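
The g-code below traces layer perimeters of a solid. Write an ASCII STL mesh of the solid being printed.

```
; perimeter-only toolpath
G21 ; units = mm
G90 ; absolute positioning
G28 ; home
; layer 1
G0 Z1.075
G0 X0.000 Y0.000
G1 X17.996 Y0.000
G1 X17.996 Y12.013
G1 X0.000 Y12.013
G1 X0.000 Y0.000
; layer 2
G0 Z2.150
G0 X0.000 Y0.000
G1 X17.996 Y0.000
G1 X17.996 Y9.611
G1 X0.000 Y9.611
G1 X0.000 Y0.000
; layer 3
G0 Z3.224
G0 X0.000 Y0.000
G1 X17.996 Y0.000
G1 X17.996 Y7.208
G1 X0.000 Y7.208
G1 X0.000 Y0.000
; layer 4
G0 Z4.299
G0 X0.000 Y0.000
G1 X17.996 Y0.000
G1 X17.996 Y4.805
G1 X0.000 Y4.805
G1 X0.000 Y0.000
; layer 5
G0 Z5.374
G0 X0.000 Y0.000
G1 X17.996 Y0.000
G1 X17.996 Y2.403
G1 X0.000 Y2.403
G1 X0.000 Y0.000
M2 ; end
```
solid part
  facet normal 0.0000 0.0000 -1.0000
    outer loop
      vertex 17.996 14.416 0.000
      vertex 17.996 0.000 0.000
      vertex 0.000 0.000 0.000
    endloop
  endfacet
  facet normal 0.0000 0.0000 -1.0000
    outer loop
      vertex 0.000 14.416 0.000
      vertex 17.996 14.416 0.000
      vertex 0.000 0.000 0.000
    endloop
  endfacet
  facet normal 0.0000 -1.0000 0.0000
    outer loop
      vertex 0.000 0.000 0.000
      vertex 17.996 0.000 0.000
      vertex 17.996 0.000 6.449
    endloop
  endfacet
  facet normal 0.0000 -1.0000 0.0000
    outer loop
      vertex 0.000 0.000 0.000
      vertex 17.996 0.000 6.449
      vertex 0.000 0.000 6.449
    endloop
  endfacet
  facet normal 0.0000 0.4084 0.9128
    outer loop
      vertex 0.000 0.000 6.449
      vertex 17.996 0.000 6.449
      vertex 17.996 14.416 0.000
    endloop
  endfacet
  facet normal 0.0000 0.4084 0.9128
    outer loop
      vertex 0.000 0.000 6.449
      vertex 17.996 14.416 0.000
      vertex 0.000 14.416 0.000
    endloop
  endfacet
  facet normal -1.0000 0.0000 0.0000
    outer loop
      vertex 0.000 0.000 6.449
      vertex 0.000 14.416 0.000
      vertex 0.000 0.000 0.000
    endloop
  endfacet
  facet normal 1.0000 0.0000 0.0000
    outer loop
      vertex 17.996 0.000 0.000
      vertex 17.996 14.416 0.000
      vertex 17.996 0.000 6.449
    endloop
  endfacet
endsolid part

The G0 Z moves step by Δz≈1.075 mm. The G1 loops shrink linearly with z, so the solid tapers from its base footprint up to z≈6.45. Closing with a flat bottom cap and the tapered top and triangulating gives 8 facets — a wedge (ramp): 18 × 14.4 mm base, rising to 6.45 mm along the y=0 edge and sloping linearly to z=0 at y=14.4.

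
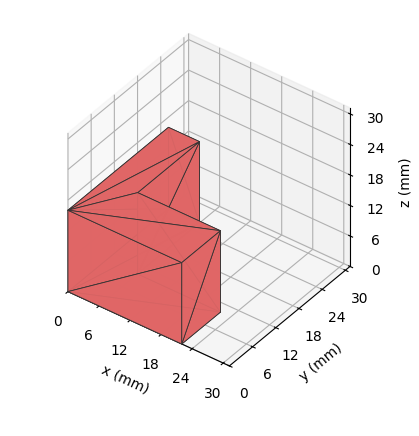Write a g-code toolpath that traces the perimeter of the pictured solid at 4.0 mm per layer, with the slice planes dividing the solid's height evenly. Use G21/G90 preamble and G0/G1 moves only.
Reading the render: the shape is an L-shaped prism: outer 22 × 26 mm, arm thicknesses ≈ 10 mm (horizontal) and 6 mm (vertical), extruded 16 mm in z (dimensions read to the nearest mm from the axis ticks). For the g-code, the solid's height is divided into equal slices at the stated Δz and each level perimeter traced with G1 moves after a G0 lift.

; perimeter-only toolpath
G21 ; units = mm
G90 ; absolute positioning
G28 ; home
; layer 1
G0 Z4.0
G0 X0.0 Y0.0
G1 X22.0 Y0.0
G1 X22.0 Y10.0
G1 X6.0 Y10.0
G1 X6.0 Y26.0
G1 X0.0 Y26.0
G1 X0.0 Y0.0
; layer 2
G0 Z8.0
G0 X0.0 Y0.0
G1 X22.0 Y0.0
G1 X22.0 Y10.0
G1 X6.0 Y10.0
G1 X6.0 Y26.0
G1 X0.0 Y26.0
G1 X0.0 Y0.0
; layer 3
G0 Z12.0
G0 X0.0 Y0.0
G1 X22.0 Y0.0
G1 X22.0 Y10.0
G1 X6.0 Y10.0
G1 X6.0 Y26.0
G1 X0.0 Y26.0
G1 X0.0 Y0.0
; layer 4
G0 Z16.0
G0 X0.0 Y0.0
G1 X22.0 Y0.0
G1 X22.0 Y10.0
G1 X6.0 Y10.0
G1 X6.0 Y26.0
G1 X0.0 Y26.0
G1 X0.0 Y0.0
M2 ; end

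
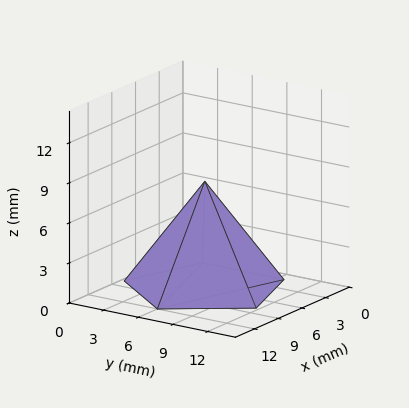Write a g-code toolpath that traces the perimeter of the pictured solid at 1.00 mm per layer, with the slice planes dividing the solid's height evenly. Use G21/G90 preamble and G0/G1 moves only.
Reading the render: the shape is a regular 5-sided pyramid, base circumscribed radius ≈ 6 mm, apex at z ≈ 8 mm (dimensions read to the nearest mm from the axis ticks). For the g-code, the solid's height is divided into equal slices at the stated Δz and each level perimeter traced with G1 moves after a G0 lift.

; perimeter-only toolpath
G21 ; units = mm
G90 ; absolute positioning
G28 ; home
; layer 1
G0 Z1.00
G0 X11.25 Y6.00
G1 X7.62 Y11.00
G1 X1.76 Y9.09
G1 X1.76 Y2.91
G1 X7.62 Y1.00
G1 X11.25 Y6.00
; layer 2
G0 Z2.00
G0 X10.50 Y6.00
G1 X7.39 Y10.28
G1 X2.36 Y8.65
G1 X2.36 Y3.35
G1 X7.39 Y1.72
G1 X10.50 Y6.00
; layer 3
G0 Z3.00
G0 X9.75 Y6.00
G1 X7.16 Y9.57
G1 X2.97 Y8.21
G1 X2.97 Y3.79
G1 X7.16 Y2.43
G1 X9.75 Y6.00
; layer 4
G0 Z4.00
G0 X9.00 Y6.00
G1 X6.92 Y8.86
G1 X3.58 Y7.76
G1 X3.58 Y4.24
G1 X6.92 Y3.15
G1 X9.00 Y6.00
; layer 5
G0 Z5.00
G0 X8.25 Y6.00
G1 X6.69 Y8.14
G1 X4.18 Y7.32
G1 X4.18 Y4.68
G1 X6.69 Y3.86
G1 X8.25 Y6.00
; layer 6
G0 Z6.00
G0 X7.50 Y6.00
G1 X6.46 Y7.43
G1 X4.79 Y6.88
G1 X4.79 Y5.12
G1 X6.46 Y4.57
G1 X7.50 Y6.00
; layer 7
G0 Z7.00
G0 X6.75 Y6.00
G1 X6.23 Y6.71
G1 X5.39 Y6.44
G1 X5.39 Y5.56
G1 X6.23 Y5.29
G1 X6.75 Y6.00
M2 ; end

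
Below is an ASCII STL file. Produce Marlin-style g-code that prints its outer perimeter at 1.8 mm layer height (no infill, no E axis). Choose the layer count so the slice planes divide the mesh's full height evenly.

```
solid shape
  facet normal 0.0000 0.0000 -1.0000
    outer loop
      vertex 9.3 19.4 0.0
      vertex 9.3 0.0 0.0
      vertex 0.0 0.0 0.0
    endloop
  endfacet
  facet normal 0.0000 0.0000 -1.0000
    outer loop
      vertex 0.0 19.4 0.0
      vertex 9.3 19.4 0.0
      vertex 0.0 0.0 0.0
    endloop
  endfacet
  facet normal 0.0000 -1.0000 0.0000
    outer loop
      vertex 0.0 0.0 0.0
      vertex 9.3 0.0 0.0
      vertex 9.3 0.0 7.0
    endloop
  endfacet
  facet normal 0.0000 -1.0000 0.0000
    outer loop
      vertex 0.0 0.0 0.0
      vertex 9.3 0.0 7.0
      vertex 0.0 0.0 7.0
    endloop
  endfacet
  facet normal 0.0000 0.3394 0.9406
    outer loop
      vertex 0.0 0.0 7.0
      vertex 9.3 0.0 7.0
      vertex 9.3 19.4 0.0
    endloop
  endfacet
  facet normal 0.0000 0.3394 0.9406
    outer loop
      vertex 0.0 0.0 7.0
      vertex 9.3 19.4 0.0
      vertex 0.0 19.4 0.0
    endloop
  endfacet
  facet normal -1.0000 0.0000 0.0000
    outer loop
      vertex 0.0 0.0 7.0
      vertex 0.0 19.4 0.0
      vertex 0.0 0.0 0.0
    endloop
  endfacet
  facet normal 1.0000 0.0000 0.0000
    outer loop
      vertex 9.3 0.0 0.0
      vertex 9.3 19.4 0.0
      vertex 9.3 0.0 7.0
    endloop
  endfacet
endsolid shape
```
; perimeter-only toolpath
G21 ; units = mm
G90 ; absolute positioning
G28 ; home
; layer 1
G0 Z1.8
G0 X0.0 Y0.0
G1 X9.3 Y0.0
G1 X9.3 Y14.5
G1 X0.0 Y14.5
G1 X0.0 Y0.0
; layer 2
G0 Z3.5
G0 X0.0 Y0.0
G1 X9.3 Y0.0
G1 X9.3 Y9.7
G1 X0.0 Y9.7
G1 X0.0 Y0.0
; layer 3
G0 Z5.2
G0 X0.0 Y0.0
G1 X9.3 Y0.0
G1 X9.3 Y4.8
G1 X0.0 Y4.8
G1 X0.0 Y0.0
M2 ; end

The solid is a wedge (ramp): 9.3 × 19.4 mm base, rising to 7 mm along the y=0 edge and sloping linearly to z=0 at y=19.4. Slicing at Δz = 1.8 mm — 4 equal slices spanning the solid's height, so layer i sits at z = i·h/4 — gives 3 non-empty perimeters. Each is a 4-segment closed polygon; G0 lifts to the layer z and rapids to the start vertex, then G1 traces the edges. The cross-section shrinks linearly with z (the slice at the apex is degenerate and omitted).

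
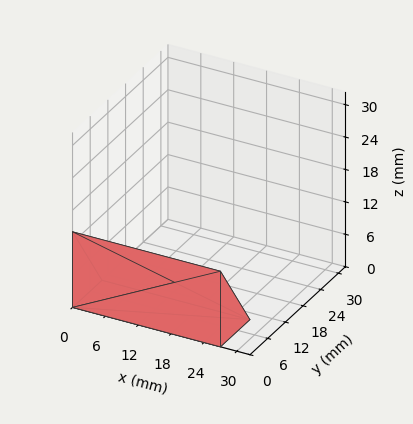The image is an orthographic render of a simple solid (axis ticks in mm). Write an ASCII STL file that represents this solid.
Reading the render: the shape is a wedge (ramp): 27 × 10 mm base, rising to 14 mm along the y=0 edge and sloping linearly to z=0 at y=10 (dimensions read to the nearest mm from the axis ticks). For the STL, each face is triangulated and given an outward normal.

solid part
  facet normal 0.0000 0.0000 -1.0000
    outer loop
      vertex 27.00 10.00 0.00
      vertex 27.00 0.00 0.00
      vertex 0.00 0.00 0.00
    endloop
  endfacet
  facet normal 0.0000 0.0000 -1.0000
    outer loop
      vertex 0.00 10.00 0.00
      vertex 27.00 10.00 0.00
      vertex 0.00 0.00 0.00
    endloop
  endfacet
  facet normal 0.0000 -1.0000 0.0000
    outer loop
      vertex 0.00 0.00 0.00
      vertex 27.00 0.00 0.00
      vertex 27.00 0.00 14.00
    endloop
  endfacet
  facet normal 0.0000 -1.0000 0.0000
    outer loop
      vertex 0.00 0.00 0.00
      vertex 27.00 0.00 14.00
      vertex 0.00 0.00 14.00
    endloop
  endfacet
  facet normal 0.0000 0.8137 0.5812
    outer loop
      vertex 0.00 0.00 14.00
      vertex 27.00 0.00 14.00
      vertex 27.00 10.00 0.00
    endloop
  endfacet
  facet normal 0.0000 0.8137 0.5812
    outer loop
      vertex 0.00 0.00 14.00
      vertex 27.00 10.00 0.00
      vertex 0.00 10.00 0.00
    endloop
  endfacet
  facet normal -1.0000 0.0000 0.0000
    outer loop
      vertex 0.00 0.00 14.00
      vertex 0.00 10.00 0.00
      vertex 0.00 0.00 0.00
    endloop
  endfacet
  facet normal 1.0000 0.0000 0.0000
    outer loop
      vertex 27.00 0.00 0.00
      vertex 27.00 10.00 0.00
      vertex 27.00 0.00 14.00
    endloop
  endfacet
endsolid part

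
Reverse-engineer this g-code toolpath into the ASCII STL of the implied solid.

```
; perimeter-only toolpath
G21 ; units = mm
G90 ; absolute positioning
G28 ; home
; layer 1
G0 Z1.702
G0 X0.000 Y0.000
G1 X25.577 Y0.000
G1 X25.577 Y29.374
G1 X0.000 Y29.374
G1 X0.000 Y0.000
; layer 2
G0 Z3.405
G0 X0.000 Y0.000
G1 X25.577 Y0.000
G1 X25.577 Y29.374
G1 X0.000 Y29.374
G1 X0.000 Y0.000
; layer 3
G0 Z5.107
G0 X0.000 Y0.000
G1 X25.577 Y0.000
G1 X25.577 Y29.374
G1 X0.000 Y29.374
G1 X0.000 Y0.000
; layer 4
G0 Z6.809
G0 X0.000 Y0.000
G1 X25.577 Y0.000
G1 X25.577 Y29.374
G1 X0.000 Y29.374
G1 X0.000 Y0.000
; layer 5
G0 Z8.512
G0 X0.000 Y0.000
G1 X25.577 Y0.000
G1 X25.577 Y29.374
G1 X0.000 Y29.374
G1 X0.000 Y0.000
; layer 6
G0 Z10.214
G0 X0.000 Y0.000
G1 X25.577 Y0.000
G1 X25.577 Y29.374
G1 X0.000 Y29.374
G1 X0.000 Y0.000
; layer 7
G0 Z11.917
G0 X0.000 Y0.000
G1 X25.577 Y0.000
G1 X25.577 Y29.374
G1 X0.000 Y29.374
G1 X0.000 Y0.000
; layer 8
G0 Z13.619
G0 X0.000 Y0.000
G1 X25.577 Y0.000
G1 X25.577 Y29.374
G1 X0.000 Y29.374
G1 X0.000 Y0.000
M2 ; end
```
solid part
  facet normal 0.0000 0.0000 -1.0000
    outer loop
      vertex 25.577 29.374 0.000
      vertex 25.577 0.000 0.000
      vertex 0.000 0.000 0.000
    endloop
  endfacet
  facet normal 0.0000 0.0000 -1.0000
    outer loop
      vertex 0.000 29.374 0.000
      vertex 25.577 29.374 0.000
      vertex 0.000 0.000 0.000
    endloop
  endfacet
  facet normal 0.0000 0.0000 1.0000
    outer loop
      vertex 0.000 0.000 13.619
      vertex 25.577 0.000 13.619
      vertex 25.577 29.374 13.619
    endloop
  endfacet
  facet normal 0.0000 0.0000 1.0000
    outer loop
      vertex 0.000 0.000 13.619
      vertex 25.577 29.374 13.619
      vertex 0.000 29.374 13.619
    endloop
  endfacet
  facet normal 0.0000 -1.0000 0.0000
    outer loop
      vertex 0.000 0.000 0.000
      vertex 25.577 0.000 0.000
      vertex 25.577 0.000 13.619
    endloop
  endfacet
  facet normal 0.0000 -1.0000 0.0000
    outer loop
      vertex 0.000 0.000 0.000
      vertex 25.577 0.000 13.619
      vertex 0.000 0.000 13.619
    endloop
  endfacet
  facet normal 0.0000 1.0000 0.0000
    outer loop
      vertex 25.577 29.374 13.619
      vertex 25.577 29.374 0.000
      vertex 0.000 29.374 0.000
    endloop
  endfacet
  facet normal 0.0000 1.0000 0.0000
    outer loop
      vertex 0.000 29.374 13.619
      vertex 25.577 29.374 13.619
      vertex 0.000 29.374 0.000
    endloop
  endfacet
  facet normal -1.0000 0.0000 0.0000
    outer loop
      vertex 0.000 29.374 13.619
      vertex 0.000 29.374 0.000
      vertex 0.000 0.000 0.000
    endloop
  endfacet
  facet normal -1.0000 0.0000 0.0000
    outer loop
      vertex 0.000 0.000 13.619
      vertex 0.000 29.374 13.619
      vertex 0.000 0.000 0.000
    endloop
  endfacet
  facet normal 1.0000 0.0000 0.0000
    outer loop
      vertex 25.577 0.000 0.000
      vertex 25.577 29.374 0.000
      vertex 25.577 29.374 13.619
    endloop
  endfacet
  facet normal 1.0000 0.0000 0.0000
    outer loop
      vertex 25.577 0.000 0.000
      vertex 25.577 29.374 13.619
      vertex 25.577 0.000 13.619
    endloop
  endfacet
endsolid part

The G0 Z moves step by Δz≈1.702 mm. Every layer's G1 loop is the same polygon, so the solid is a straight extrusion of it from z=0 to z≈13.6. Closing with flat bottom and top caps and triangulating gives 12 facets — a rectangular box, roughly 25.6 × 29.4 mm footprint and 13.6 mm tall.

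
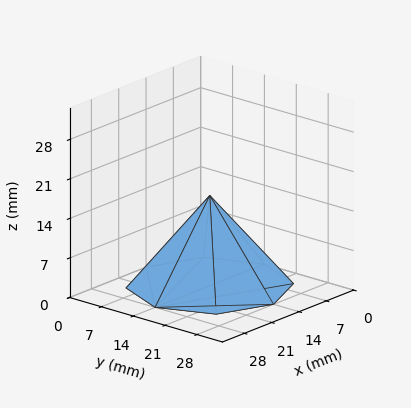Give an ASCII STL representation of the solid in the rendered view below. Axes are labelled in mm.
Reading the render: the shape is a regular 8-sided pyramid, base circumscribed radius ≈ 14 mm, apex at z ≈ 16 mm (dimensions read to the nearest mm from the axis ticks). For the STL, each face is triangulated and given an outward normal.

solid part
  facet normal 0.0000 0.0000 -1.0000
    outer loop
      vertex 14.000 28.000 0.000
      vertex 23.899 23.899 0.000
      vertex 28.000 14.000 0.000
    endloop
  endfacet
  facet normal 0.0000 0.0000 -1.0000
    outer loop
      vertex 4.101 23.899 0.000
      vertex 14.000 28.000 0.000
      vertex 28.000 14.000 0.000
    endloop
  endfacet
  facet normal 0.0000 0.0000 -1.0000
    outer loop
      vertex 0.000 14.000 0.000
      vertex 4.101 23.899 0.000
      vertex 28.000 14.000 0.000
    endloop
  endfacet
  facet normal 0.0000 0.0000 -1.0000
    outer loop
      vertex 4.101 4.101 0.000
      vertex 0.000 14.000 0.000
      vertex 28.000 14.000 0.000
    endloop
  endfacet
  facet normal 0.0000 0.0000 -1.0000
    outer loop
      vertex 14.000 0.000 0.000
      vertex 4.101 4.101 0.000
      vertex 28.000 14.000 0.000
    endloop
  endfacet
  facet normal 0.0000 0.0000 -1.0000
    outer loop
      vertex 23.899 4.101 0.000
      vertex 14.000 0.000 0.000
      vertex 28.000 14.000 0.000
    endloop
  endfacet
  facet normal 0.7185 0.2976 0.6287
    outer loop
      vertex 28.000 14.000 0.000
      vertex 23.899 23.899 0.000
      vertex 14.000 14.000 16.000
    endloop
  endfacet
  facet normal 0.2976 0.7185 0.6287
    outer loop
      vertex 23.899 23.899 0.000
      vertex 14.000 28.000 0.000
      vertex 14.000 14.000 16.000
    endloop
  endfacet
  facet normal -0.2976 0.7185 0.6287
    outer loop
      vertex 14.000 28.000 0.000
      vertex 4.101 23.899 0.000
      vertex 14.000 14.000 16.000
    endloop
  endfacet
  facet normal -0.7185 0.2976 0.6287
    outer loop
      vertex 4.101 23.899 0.000
      vertex 0.000 14.000 0.000
      vertex 14.000 14.000 16.000
    endloop
  endfacet
  facet normal -0.7185 -0.2976 0.6287
    outer loop
      vertex 0.000 14.000 0.000
      vertex 4.101 4.101 0.000
      vertex 14.000 14.000 16.000
    endloop
  endfacet
  facet normal -0.2976 -0.7185 0.6287
    outer loop
      vertex 4.101 4.101 0.000
      vertex 14.000 0.000 0.000
      vertex 14.000 14.000 16.000
    endloop
  endfacet
  facet normal 0.2976 -0.7185 0.6287
    outer loop
      vertex 14.000 0.000 0.000
      vertex 23.899 4.101 0.000
      vertex 14.000 14.000 16.000
    endloop
  endfacet
  facet normal 0.7185 -0.2976 0.6287
    outer loop
      vertex 23.899 4.101 0.000
      vertex 28.000 14.000 0.000
      vertex 14.000 14.000 16.000
    endloop
  endfacet
endsolid part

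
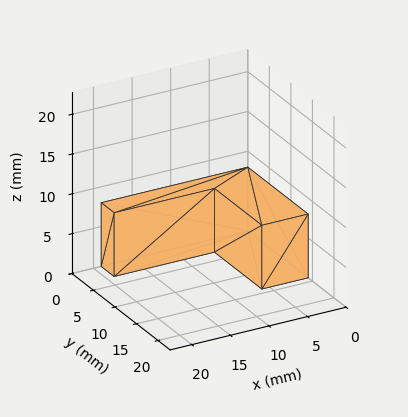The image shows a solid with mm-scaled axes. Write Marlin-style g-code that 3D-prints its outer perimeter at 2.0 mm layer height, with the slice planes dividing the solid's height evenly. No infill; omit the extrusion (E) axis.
Reading the render: the shape is an L-shaped prism: outer 19 × 14 mm, arm thicknesses ≈ 3 mm (horizontal) and 6 mm (vertical), extruded 8 mm in z (dimensions read to the nearest mm from the axis ticks). For the g-code, the solid's height is divided into equal slices at the stated Δz and each level perimeter traced with G1 moves after a G0 lift.

; perimeter-only toolpath
G21 ; units = mm
G90 ; absolute positioning
G28 ; home
; layer 1
G0 Z2.0
G0 X0.0 Y0.0
G1 X19.0 Y0.0
G1 X19.0 Y3.0
G1 X6.0 Y3.0
G1 X6.0 Y14.0
G1 X0.0 Y14.0
G1 X0.0 Y0.0
; layer 2
G0 Z4.0
G0 X0.0 Y0.0
G1 X19.0 Y0.0
G1 X19.0 Y3.0
G1 X6.0 Y3.0
G1 X6.0 Y14.0
G1 X0.0 Y14.0
G1 X0.0 Y0.0
; layer 3
G0 Z6.0
G0 X0.0 Y0.0
G1 X19.0 Y0.0
G1 X19.0 Y3.0
G1 X6.0 Y3.0
G1 X6.0 Y14.0
G1 X0.0 Y14.0
G1 X0.0 Y0.0
; layer 4
G0 Z8.0
G0 X0.0 Y0.0
G1 X19.0 Y0.0
G1 X19.0 Y3.0
G1 X6.0 Y3.0
G1 X6.0 Y14.0
G1 X0.0 Y14.0
G1 X0.0 Y0.0
M2 ; end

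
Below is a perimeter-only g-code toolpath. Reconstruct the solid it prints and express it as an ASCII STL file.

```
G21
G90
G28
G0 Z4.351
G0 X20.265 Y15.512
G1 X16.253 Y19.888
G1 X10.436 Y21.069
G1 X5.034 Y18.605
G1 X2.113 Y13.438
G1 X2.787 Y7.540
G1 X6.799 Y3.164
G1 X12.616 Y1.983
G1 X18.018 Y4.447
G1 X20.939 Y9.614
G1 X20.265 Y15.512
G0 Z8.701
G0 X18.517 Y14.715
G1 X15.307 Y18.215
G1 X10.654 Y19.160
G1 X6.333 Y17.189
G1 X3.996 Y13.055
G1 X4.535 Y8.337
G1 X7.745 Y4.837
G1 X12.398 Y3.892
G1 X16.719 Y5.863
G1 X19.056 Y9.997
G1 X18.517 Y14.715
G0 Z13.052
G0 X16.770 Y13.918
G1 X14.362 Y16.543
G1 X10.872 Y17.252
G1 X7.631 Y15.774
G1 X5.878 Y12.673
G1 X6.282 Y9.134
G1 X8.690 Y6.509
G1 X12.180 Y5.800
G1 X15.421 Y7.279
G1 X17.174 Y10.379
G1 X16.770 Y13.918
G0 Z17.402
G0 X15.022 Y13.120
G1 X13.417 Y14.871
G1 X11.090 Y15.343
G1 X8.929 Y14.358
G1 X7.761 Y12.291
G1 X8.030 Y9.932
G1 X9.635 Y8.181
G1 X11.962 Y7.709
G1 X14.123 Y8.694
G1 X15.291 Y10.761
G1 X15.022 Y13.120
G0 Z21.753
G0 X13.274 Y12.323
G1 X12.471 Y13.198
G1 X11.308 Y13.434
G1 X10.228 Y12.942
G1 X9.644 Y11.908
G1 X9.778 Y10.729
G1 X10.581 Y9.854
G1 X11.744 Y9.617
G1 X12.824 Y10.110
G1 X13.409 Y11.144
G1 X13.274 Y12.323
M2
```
solid part
  facet normal 0.0000 0.0000 -1.0000
    outer loop
      vertex 10.218 22.977 0.000
      vertex 17.198 21.560 0.000
      vertex 22.013 16.309 0.000
    endloop
  endfacet
  facet normal 0.0000 0.0000 -1.0000
    outer loop
      vertex 3.736 20.021 0.000
      vertex 10.218 22.977 0.000
      vertex 22.013 16.309 0.000
    endloop
  endfacet
  facet normal 0.0000 0.0000 -1.0000
    outer loop
      vertex 0.231 13.820 0.000
      vertex 3.736 20.021 0.000
      vertex 22.013 16.309 0.000
    endloop
  endfacet
  facet normal 0.0000 0.0000 -1.0000
    outer loop
      vertex 1.039 6.743 0.000
      vertex 0.231 13.820 0.000
      vertex 22.013 16.309 0.000
    endloop
  endfacet
  facet normal 0.0000 0.0000 -1.0000
    outer loop
      vertex 5.854 1.492 0.000
      vertex 1.039 6.743 0.000
      vertex 22.013 16.309 0.000
    endloop
  endfacet
  facet normal 0.0000 0.0000 -1.0000
    outer loop
      vertex 12.834 0.075 0.000
      vertex 5.854 1.492 0.000
      vertex 22.013 16.309 0.000
    endloop
  endfacet
  facet normal 0.0000 0.0000 -1.0000
    outer loop
      vertex 19.316 3.031 0.000
      vertex 12.834 0.075 0.000
      vertex 22.013 16.309 0.000
    endloop
  endfacet
  facet normal 0.0000 0.0000 -1.0000
    outer loop
      vertex 22.821 9.232 0.000
      vertex 19.316 3.031 0.000
      vertex 22.013 16.309 0.000
    endloop
  endfacet
  facet normal 0.6796 0.6231 0.3872
    outer loop
      vertex 22.013 16.309 0.000
      vertex 17.198 21.560 0.000
      vertex 11.526 11.526 26.103
    endloop
  endfacet
  facet normal 0.1834 0.9036 0.3872
    outer loop
      vertex 17.198 21.560 0.000
      vertex 10.218 22.977 0.000
      vertex 11.526 11.526 26.103
    endloop
  endfacet
  facet normal -0.3826 0.8389 0.3872
    outer loop
      vertex 10.218 22.977 0.000
      vertex 3.736 20.021 0.000
      vertex 11.526 11.526 26.103
    endloop
  endfacet
  facet normal -0.8027 0.4537 0.3872
    outer loop
      vertex 3.736 20.021 0.000
      vertex 0.231 13.820 0.000
      vertex 11.526 11.526 26.103
    endloop
  endfacet
  facet normal -0.9160 -0.1046 0.3872
    outer loop
      vertex 0.231 13.820 0.000
      vertex 1.039 6.743 0.000
      vertex 11.526 11.526 26.103
    endloop
  endfacet
  facet normal -0.6796 -0.6231 0.3872
    outer loop
      vertex 1.039 6.743 0.000
      vertex 5.854 1.492 0.000
      vertex 11.526 11.526 26.103
    endloop
  endfacet
  facet normal -0.1834 -0.9036 0.3872
    outer loop
      vertex 5.854 1.492 0.000
      vertex 12.834 0.075 0.000
      vertex 11.526 11.526 26.103
    endloop
  endfacet
  facet normal 0.3826 -0.8389 0.3872
    outer loop
      vertex 12.834 0.075 0.000
      vertex 19.316 3.031 0.000
      vertex 11.526 11.526 26.103
    endloop
  endfacet
  facet normal 0.8027 -0.4537 0.3872
    outer loop
      vertex 19.316 3.031 0.000
      vertex 22.821 9.232 0.000
      vertex 11.526 11.526 26.103
    endloop
  endfacet
  facet normal 0.9160 0.1046 0.3872
    outer loop
      vertex 22.821 9.232 0.000
      vertex 22.013 16.309 0.000
      vertex 11.526 11.526 26.103
    endloop
  endfacet
endsolid part

The G0 Z moves step by Δz≈4.351 mm. The G1 loops shrink linearly with z, so the solid tapers from its base footprint up to z≈26.1. Closing with a flat bottom cap and the tapered top and triangulating gives 18 facets — a regular 10-sided pyramid, base circumscribed radius ≈ 11.5 mm, apex at z ≈ 26.1 mm.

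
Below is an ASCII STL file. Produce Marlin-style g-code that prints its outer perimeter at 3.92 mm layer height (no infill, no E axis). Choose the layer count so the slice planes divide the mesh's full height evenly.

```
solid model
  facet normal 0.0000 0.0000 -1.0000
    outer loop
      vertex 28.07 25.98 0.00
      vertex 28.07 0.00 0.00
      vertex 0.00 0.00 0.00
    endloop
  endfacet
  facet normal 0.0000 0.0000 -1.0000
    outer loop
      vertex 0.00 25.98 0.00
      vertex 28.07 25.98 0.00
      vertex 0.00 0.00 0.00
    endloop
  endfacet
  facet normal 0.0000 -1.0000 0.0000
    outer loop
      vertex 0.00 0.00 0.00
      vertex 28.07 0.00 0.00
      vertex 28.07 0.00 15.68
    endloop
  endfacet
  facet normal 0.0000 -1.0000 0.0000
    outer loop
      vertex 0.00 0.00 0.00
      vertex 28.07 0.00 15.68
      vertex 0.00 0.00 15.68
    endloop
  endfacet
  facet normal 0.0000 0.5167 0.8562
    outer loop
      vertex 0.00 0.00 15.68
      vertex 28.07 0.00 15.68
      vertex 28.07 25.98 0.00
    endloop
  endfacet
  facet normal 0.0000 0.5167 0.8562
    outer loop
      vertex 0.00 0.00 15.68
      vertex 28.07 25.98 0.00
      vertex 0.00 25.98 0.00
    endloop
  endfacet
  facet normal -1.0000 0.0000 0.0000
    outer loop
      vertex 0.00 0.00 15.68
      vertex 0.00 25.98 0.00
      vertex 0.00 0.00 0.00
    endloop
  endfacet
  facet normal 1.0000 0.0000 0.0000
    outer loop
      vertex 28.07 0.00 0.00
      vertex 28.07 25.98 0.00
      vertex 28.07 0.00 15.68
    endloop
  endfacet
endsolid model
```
; perimeter-only toolpath
G21 ; units = mm
G90 ; absolute positioning
G28 ; home
; layer 1
G0 Z3.92
G0 X0.00 Y0.00
G1 X28.07 Y0.00
G1 X28.07 Y19.48
G1 X0.00 Y19.48
G1 X0.00 Y0.00
; layer 2
G0 Z7.84
G0 X0.00 Y0.00
G1 X28.07 Y0.00
G1 X28.07 Y12.99
G1 X0.00 Y12.99
G1 X0.00 Y0.00
; layer 3
G0 Z11.76
G0 X0.00 Y0.00
G1 X28.07 Y0.00
G1 X28.07 Y6.50
G1 X0.00 Y6.50
G1 X0.00 Y0.00
M2 ; end

The solid is a wedge (ramp): 28.1 × 26 mm base, rising to 15.7 mm along the y=0 edge and sloping linearly to z=0 at y=26. Slicing at Δz = 3.92 mm — 4 equal slices spanning the solid's height, so layer i sits at z = i·h/4 — gives 3 non-empty perimeters. Each is a 4-segment closed polygon; G0 lifts to the layer z and rapids to the start vertex, then G1 traces the edges. The cross-section shrinks linearly with z (the slice at the apex is degenerate and omitted).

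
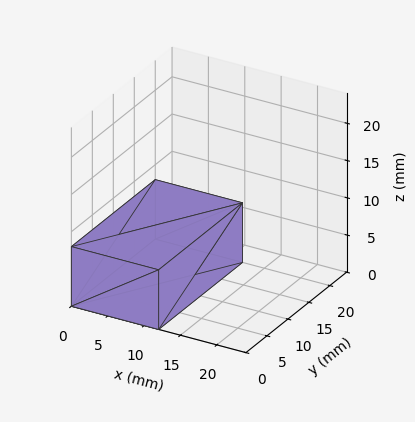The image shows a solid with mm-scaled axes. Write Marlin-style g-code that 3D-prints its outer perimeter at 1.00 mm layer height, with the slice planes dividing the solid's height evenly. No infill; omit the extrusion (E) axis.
Reading the render: the shape is a rectangular box, roughly 12 × 20 mm footprint and 8 mm tall (dimensions read to the nearest mm from the axis ticks). For the g-code, the solid's height is divided into equal slices at the stated Δz and each level perimeter traced with G1 moves after a G0 lift.

; perimeter-only toolpath
G21 ; units = mm
G90 ; absolute positioning
G28 ; home
; layer 1
G0 Z1.00
G0 X0.00 Y0.00
G1 X12.00 Y0.00
G1 X12.00 Y20.00
G1 X0.00 Y20.00
G1 X0.00 Y0.00
; layer 2
G0 Z2.00
G0 X0.00 Y0.00
G1 X12.00 Y0.00
G1 X12.00 Y20.00
G1 X0.00 Y20.00
G1 X0.00 Y0.00
; layer 3
G0 Z3.00
G0 X0.00 Y0.00
G1 X12.00 Y0.00
G1 X12.00 Y20.00
G1 X0.00 Y20.00
G1 X0.00 Y0.00
; layer 4
G0 Z4.00
G0 X0.00 Y0.00
G1 X12.00 Y0.00
G1 X12.00 Y20.00
G1 X0.00 Y20.00
G1 X0.00 Y0.00
; layer 5
G0 Z5.00
G0 X0.00 Y0.00
G1 X12.00 Y0.00
G1 X12.00 Y20.00
G1 X0.00 Y20.00
G1 X0.00 Y0.00
; layer 6
G0 Z6.00
G0 X0.00 Y0.00
G1 X12.00 Y0.00
G1 X12.00 Y20.00
G1 X0.00 Y20.00
G1 X0.00 Y0.00
; layer 7
G0 Z7.00
G0 X0.00 Y0.00
G1 X12.00 Y0.00
G1 X12.00 Y20.00
G1 X0.00 Y20.00
G1 X0.00 Y0.00
; layer 8
G0 Z8.00
G0 X0.00 Y0.00
G1 X12.00 Y0.00
G1 X12.00 Y20.00
G1 X0.00 Y20.00
G1 X0.00 Y0.00
M2 ; end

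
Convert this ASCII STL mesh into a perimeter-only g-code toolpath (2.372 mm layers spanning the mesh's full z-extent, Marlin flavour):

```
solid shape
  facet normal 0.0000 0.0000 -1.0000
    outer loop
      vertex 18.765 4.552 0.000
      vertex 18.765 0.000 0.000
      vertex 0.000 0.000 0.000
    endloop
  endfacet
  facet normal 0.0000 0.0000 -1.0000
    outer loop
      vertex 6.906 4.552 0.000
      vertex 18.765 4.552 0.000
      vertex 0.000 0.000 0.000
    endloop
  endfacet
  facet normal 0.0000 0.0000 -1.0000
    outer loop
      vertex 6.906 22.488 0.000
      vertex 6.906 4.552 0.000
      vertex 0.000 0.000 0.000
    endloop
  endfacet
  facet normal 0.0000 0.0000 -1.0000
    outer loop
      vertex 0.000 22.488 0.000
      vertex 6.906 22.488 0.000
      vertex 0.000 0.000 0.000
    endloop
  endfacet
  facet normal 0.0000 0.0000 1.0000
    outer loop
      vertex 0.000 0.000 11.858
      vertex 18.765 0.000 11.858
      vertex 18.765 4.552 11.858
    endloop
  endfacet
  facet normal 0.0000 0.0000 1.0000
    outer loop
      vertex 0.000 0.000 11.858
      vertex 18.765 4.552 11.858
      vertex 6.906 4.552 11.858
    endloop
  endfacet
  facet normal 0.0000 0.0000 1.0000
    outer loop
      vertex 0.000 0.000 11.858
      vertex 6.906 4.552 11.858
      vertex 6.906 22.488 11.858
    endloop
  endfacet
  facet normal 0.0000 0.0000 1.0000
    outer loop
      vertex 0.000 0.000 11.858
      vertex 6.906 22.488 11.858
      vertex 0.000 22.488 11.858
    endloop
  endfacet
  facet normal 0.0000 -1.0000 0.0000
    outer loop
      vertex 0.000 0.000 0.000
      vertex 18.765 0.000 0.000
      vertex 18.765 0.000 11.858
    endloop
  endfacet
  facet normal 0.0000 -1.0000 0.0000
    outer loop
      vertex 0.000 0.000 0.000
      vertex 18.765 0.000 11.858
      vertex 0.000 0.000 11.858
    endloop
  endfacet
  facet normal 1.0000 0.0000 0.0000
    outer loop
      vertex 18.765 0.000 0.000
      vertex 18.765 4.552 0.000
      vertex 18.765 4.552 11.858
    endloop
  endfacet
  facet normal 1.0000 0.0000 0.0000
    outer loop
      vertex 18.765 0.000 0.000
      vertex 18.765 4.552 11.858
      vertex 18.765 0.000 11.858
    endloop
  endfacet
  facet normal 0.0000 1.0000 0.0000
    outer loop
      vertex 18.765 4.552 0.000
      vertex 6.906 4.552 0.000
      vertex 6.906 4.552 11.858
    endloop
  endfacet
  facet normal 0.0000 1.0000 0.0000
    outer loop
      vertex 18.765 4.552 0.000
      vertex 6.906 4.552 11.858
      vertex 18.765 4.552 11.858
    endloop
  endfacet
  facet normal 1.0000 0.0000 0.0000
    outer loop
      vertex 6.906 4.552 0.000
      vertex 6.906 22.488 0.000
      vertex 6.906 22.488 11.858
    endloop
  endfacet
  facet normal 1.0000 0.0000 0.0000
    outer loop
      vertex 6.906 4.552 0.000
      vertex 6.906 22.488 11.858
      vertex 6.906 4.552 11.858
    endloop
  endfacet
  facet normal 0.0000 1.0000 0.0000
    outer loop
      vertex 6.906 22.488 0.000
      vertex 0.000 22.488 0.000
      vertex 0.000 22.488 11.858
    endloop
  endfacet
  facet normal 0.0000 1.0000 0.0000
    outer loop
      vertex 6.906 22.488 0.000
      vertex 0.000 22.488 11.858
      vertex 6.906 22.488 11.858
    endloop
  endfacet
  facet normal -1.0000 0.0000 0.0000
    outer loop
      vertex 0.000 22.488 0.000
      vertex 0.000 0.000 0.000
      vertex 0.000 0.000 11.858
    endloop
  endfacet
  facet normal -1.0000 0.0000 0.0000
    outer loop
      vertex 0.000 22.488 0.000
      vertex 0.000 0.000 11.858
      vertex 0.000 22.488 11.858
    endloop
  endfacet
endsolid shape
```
; perimeter-only toolpath
G21 ; units = mm
G90 ; absolute positioning
G28 ; home
; layer 1
G0 Z2.372
G0 X0.000 Y0.000
G1 X18.765 Y0.000
G1 X18.765 Y4.552
G1 X6.906 Y4.552
G1 X6.906 Y22.488
G1 X0.000 Y22.488
G1 X0.000 Y0.000
; layer 2
G0 Z4.743
G0 X0.000 Y0.000
G1 X18.765 Y0.000
G1 X18.765 Y4.552
G1 X6.906 Y4.552
G1 X6.906 Y22.488
G1 X0.000 Y22.488
G1 X0.000 Y0.000
; layer 3
G0 Z7.115
G0 X0.000 Y0.000
G1 X18.765 Y0.000
G1 X18.765 Y4.552
G1 X6.906 Y4.552
G1 X6.906 Y22.488
G1 X0.000 Y22.488
G1 X0.000 Y0.000
; layer 4
G0 Z9.486
G0 X0.000 Y0.000
G1 X18.765 Y0.000
G1 X18.765 Y4.552
G1 X6.906 Y4.552
G1 X6.906 Y22.488
G1 X0.000 Y22.488
G1 X0.000 Y0.000
; layer 5
G0 Z11.858
G0 X0.000 Y0.000
G1 X18.765 Y0.000
G1 X18.765 Y4.552
G1 X6.906 Y4.552
G1 X6.906 Y22.488
G1 X0.000 Y22.488
G1 X0.000 Y0.000
M2 ; end

The solid is an L-shaped prism: outer 18.8 × 22.5 mm, arm thicknesses ≈ 4.55 mm (horizontal) and 6.91 mm (vertical), extruded 11.9 mm in z. Slicing at Δz = 2.372 mm — 5 equal slices spanning the solid's height, so layer i sits at z = i·h/5 — gives 5 non-empty perimeters. Each is a 6-segment closed polygon; G0 lifts to the layer z and rapids to the start vertex, then G1 traces the edges.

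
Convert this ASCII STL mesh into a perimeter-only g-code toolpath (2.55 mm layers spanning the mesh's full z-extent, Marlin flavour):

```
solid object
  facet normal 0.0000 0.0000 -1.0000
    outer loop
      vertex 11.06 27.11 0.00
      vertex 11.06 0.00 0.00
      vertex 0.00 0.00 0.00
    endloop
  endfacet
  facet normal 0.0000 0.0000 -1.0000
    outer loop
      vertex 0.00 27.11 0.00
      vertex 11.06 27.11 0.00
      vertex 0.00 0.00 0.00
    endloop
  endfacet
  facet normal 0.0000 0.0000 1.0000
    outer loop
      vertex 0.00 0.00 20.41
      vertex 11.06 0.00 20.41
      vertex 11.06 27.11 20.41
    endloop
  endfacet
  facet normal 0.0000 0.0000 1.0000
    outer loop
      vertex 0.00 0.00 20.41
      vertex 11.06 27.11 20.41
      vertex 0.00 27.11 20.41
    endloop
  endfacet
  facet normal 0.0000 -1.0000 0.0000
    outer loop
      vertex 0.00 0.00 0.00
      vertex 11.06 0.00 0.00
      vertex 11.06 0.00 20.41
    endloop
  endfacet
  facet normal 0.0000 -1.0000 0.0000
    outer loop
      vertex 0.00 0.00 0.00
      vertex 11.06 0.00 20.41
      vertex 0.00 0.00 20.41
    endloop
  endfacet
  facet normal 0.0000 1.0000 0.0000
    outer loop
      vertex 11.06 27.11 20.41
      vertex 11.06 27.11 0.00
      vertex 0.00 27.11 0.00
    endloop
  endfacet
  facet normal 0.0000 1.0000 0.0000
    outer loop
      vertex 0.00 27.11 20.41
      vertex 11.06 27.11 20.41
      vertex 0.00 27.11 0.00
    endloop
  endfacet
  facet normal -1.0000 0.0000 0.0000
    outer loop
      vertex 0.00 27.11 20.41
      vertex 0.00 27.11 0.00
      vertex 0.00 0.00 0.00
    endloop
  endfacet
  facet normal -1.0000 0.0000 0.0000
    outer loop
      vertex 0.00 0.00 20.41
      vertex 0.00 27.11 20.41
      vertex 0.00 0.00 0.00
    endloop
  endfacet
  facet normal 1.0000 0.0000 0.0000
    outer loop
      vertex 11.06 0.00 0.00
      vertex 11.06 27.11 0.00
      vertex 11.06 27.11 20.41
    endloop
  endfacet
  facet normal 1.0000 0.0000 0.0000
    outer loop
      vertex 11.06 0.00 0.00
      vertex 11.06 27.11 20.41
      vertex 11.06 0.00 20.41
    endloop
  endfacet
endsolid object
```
; perimeter-only toolpath
G21 ; units = mm
G90 ; absolute positioning
G28 ; home
; layer 1
G0 Z2.55
G0 X0.00 Y0.00
G1 X11.06 Y0.00
G1 X11.06 Y27.11
G1 X0.00 Y27.11
G1 X0.00 Y0.00
; layer 2
G0 Z5.10
G0 X0.00 Y0.00
G1 X11.06 Y0.00
G1 X11.06 Y27.11
G1 X0.00 Y27.11
G1 X0.00 Y0.00
; layer 3
G0 Z7.65
G0 X0.00 Y0.00
G1 X11.06 Y0.00
G1 X11.06 Y27.11
G1 X0.00 Y27.11
G1 X0.00 Y0.00
; layer 4
G0 Z10.21
G0 X0.00 Y0.00
G1 X11.06 Y0.00
G1 X11.06 Y27.11
G1 X0.00 Y27.11
G1 X0.00 Y0.00
; layer 5
G0 Z12.76
G0 X0.00 Y0.00
G1 X11.06 Y0.00
G1 X11.06 Y27.11
G1 X0.00 Y27.11
G1 X0.00 Y0.00
; layer 6
G0 Z15.31
G0 X0.00 Y0.00
G1 X11.06 Y0.00
G1 X11.06 Y27.11
G1 X0.00 Y27.11
G1 X0.00 Y0.00
; layer 7
G0 Z17.86
G0 X0.00 Y0.00
G1 X11.06 Y0.00
G1 X11.06 Y27.11
G1 X0.00 Y27.11
G1 X0.00 Y0.00
; layer 8
G0 Z20.41
G0 X0.00 Y0.00
G1 X11.06 Y0.00
G1 X11.06 Y27.11
G1 X0.00 Y27.11
G1 X0.00 Y0.00
M2 ; end

The solid is a rectangular box, roughly 11.1 × 27.1 mm footprint and 20.4 mm tall. Slicing at Δz = 2.55 mm — 8 equal slices spanning the solid's height, so layer i sits at z = i·h/8 — gives 8 non-empty perimeters. Each is a 4-segment closed polygon; G0 lifts to the layer z and rapids to the start vertex, then G1 traces the edges.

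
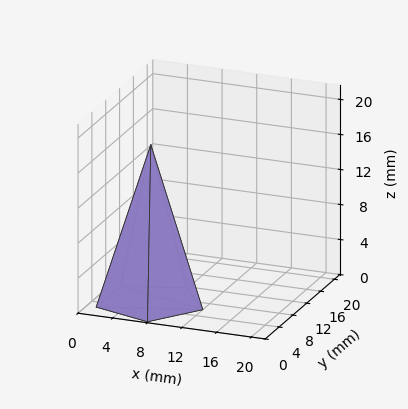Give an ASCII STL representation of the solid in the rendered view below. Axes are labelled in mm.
Reading the render: the shape is a regular 5-sided pyramid, base circumscribed radius ≈ 6 mm, apex at z ≈ 18 mm (dimensions read to the nearest mm from the axis ticks). For the STL, each face is triangulated and given an outward normal.

solid part
  facet normal 0.0000 0.0000 -1.0000
    outer loop
      vertex 1.1 9.5 0.0
      vertex 7.9 11.7 0.0
      vertex 12.0 6.0 0.0
    endloop
  endfacet
  facet normal 0.0000 0.0000 -1.0000
    outer loop
      vertex 1.1 2.5 0.0
      vertex 1.1 9.5 0.0
      vertex 12.0 6.0 0.0
    endloop
  endfacet
  facet normal 0.0000 0.0000 -1.0000
    outer loop
      vertex 7.9 0.3 0.0
      vertex 1.1 2.5 0.0
      vertex 12.0 6.0 0.0
    endloop
  endfacet
  facet normal 0.7836 0.5637 0.2612
    outer loop
      vertex 12.0 6.0 0.0
      vertex 7.9 11.7 0.0
      vertex 6.0 6.0 18.0
    endloop
  endfacet
  facet normal -0.2973 0.9188 0.2596
    outer loop
      vertex 7.9 11.7 0.0
      vertex 1.1 9.5 0.0
      vertex 6.0 6.0 18.0
    endloop
  endfacet
  facet normal -0.9649 0.0000 0.2627
    outer loop
      vertex 1.1 9.5 0.0
      vertex 1.1 2.5 0.0
      vertex 6.0 6.0 18.0
    endloop
  endfacet
  facet normal -0.2973 -0.9188 0.2596
    outer loop
      vertex 1.1 2.5 0.0
      vertex 7.9 0.3 0.0
      vertex 6.0 6.0 18.0
    endloop
  endfacet
  facet normal 0.7836 -0.5637 0.2612
    outer loop
      vertex 7.9 0.3 0.0
      vertex 12.0 6.0 0.0
      vertex 6.0 6.0 18.0
    endloop
  endfacet
endsolid part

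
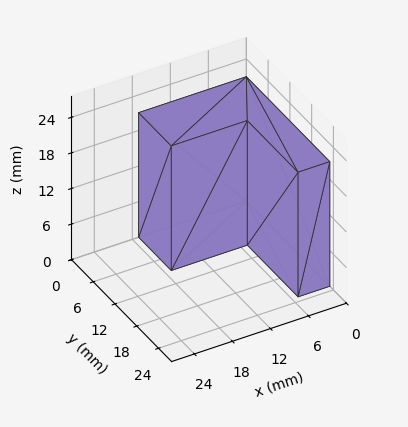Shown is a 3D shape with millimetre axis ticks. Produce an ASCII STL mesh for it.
Reading the render: the shape is an L-shaped prism: outer 17 × 23 mm, arm thicknesses ≈ 9 mm (horizontal) and 5 mm (vertical), extruded 21 mm in z (dimensions read to the nearest mm from the axis ticks). For the STL, each face is triangulated and given an outward normal.

solid part
  facet normal 0.0000 0.0000 -1.0000
    outer loop
      vertex 17.0 9.0 0.0
      vertex 17.0 0.0 0.0
      vertex 0.0 0.0 0.0
    endloop
  endfacet
  facet normal 0.0000 0.0000 -1.0000
    outer loop
      vertex 5.0 9.0 0.0
      vertex 17.0 9.0 0.0
      vertex 0.0 0.0 0.0
    endloop
  endfacet
  facet normal 0.0000 0.0000 -1.0000
    outer loop
      vertex 5.0 23.0 0.0
      vertex 5.0 9.0 0.0
      vertex 0.0 0.0 0.0
    endloop
  endfacet
  facet normal 0.0000 0.0000 -1.0000
    outer loop
      vertex 0.0 23.0 0.0
      vertex 5.0 23.0 0.0
      vertex 0.0 0.0 0.0
    endloop
  endfacet
  facet normal 0.0000 0.0000 1.0000
    outer loop
      vertex 0.0 0.0 21.0
      vertex 17.0 0.0 21.0
      vertex 17.0 9.0 21.0
    endloop
  endfacet
  facet normal 0.0000 0.0000 1.0000
    outer loop
      vertex 0.0 0.0 21.0
      vertex 17.0 9.0 21.0
      vertex 5.0 9.0 21.0
    endloop
  endfacet
  facet normal 0.0000 0.0000 1.0000
    outer loop
      vertex 0.0 0.0 21.0
      vertex 5.0 9.0 21.0
      vertex 5.0 23.0 21.0
    endloop
  endfacet
  facet normal 0.0000 0.0000 1.0000
    outer loop
      vertex 0.0 0.0 21.0
      vertex 5.0 23.0 21.0
      vertex 0.0 23.0 21.0
    endloop
  endfacet
  facet normal 0.0000 -1.0000 0.0000
    outer loop
      vertex 0.0 0.0 0.0
      vertex 17.0 0.0 0.0
      vertex 17.0 0.0 21.0
    endloop
  endfacet
  facet normal 0.0000 -1.0000 0.0000
    outer loop
      vertex 0.0 0.0 0.0
      vertex 17.0 0.0 21.0
      vertex 0.0 0.0 21.0
    endloop
  endfacet
  facet normal 1.0000 0.0000 0.0000
    outer loop
      vertex 17.0 0.0 0.0
      vertex 17.0 9.0 0.0
      vertex 17.0 9.0 21.0
    endloop
  endfacet
  facet normal 1.0000 0.0000 0.0000
    outer loop
      vertex 17.0 0.0 0.0
      vertex 17.0 9.0 21.0
      vertex 17.0 0.0 21.0
    endloop
  endfacet
  facet normal 0.0000 1.0000 0.0000
    outer loop
      vertex 17.0 9.0 0.0
      vertex 5.0 9.0 0.0
      vertex 5.0 9.0 21.0
    endloop
  endfacet
  facet normal 0.0000 1.0000 0.0000
    outer loop
      vertex 17.0 9.0 0.0
      vertex 5.0 9.0 21.0
      vertex 17.0 9.0 21.0
    endloop
  endfacet
  facet normal 1.0000 0.0000 0.0000
    outer loop
      vertex 5.0 9.0 0.0
      vertex 5.0 23.0 0.0
      vertex 5.0 23.0 21.0
    endloop
  endfacet
  facet normal 1.0000 0.0000 0.0000
    outer loop
      vertex 5.0 9.0 0.0
      vertex 5.0 23.0 21.0
      vertex 5.0 9.0 21.0
    endloop
  endfacet
  facet normal 0.0000 1.0000 0.0000
    outer loop
      vertex 5.0 23.0 0.0
      vertex 0.0 23.0 0.0
      vertex 0.0 23.0 21.0
    endloop
  endfacet
  facet normal 0.0000 1.0000 0.0000
    outer loop
      vertex 5.0 23.0 0.0
      vertex 0.0 23.0 21.0
      vertex 5.0 23.0 21.0
    endloop
  endfacet
  facet normal -1.0000 0.0000 0.0000
    outer loop
      vertex 0.0 23.0 0.0
      vertex 0.0 0.0 0.0
      vertex 0.0 0.0 21.0
    endloop
  endfacet
  facet normal -1.0000 0.0000 0.0000
    outer loop
      vertex 0.0 23.0 0.0
      vertex 0.0 0.0 21.0
      vertex 0.0 23.0 21.0
    endloop
  endfacet
endsolid part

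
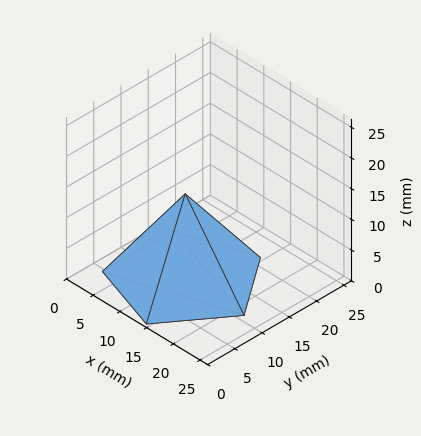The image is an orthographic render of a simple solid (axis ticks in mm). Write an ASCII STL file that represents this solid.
Reading the render: the shape is a regular 5-sided pyramid, base circumscribed radius ≈ 11 mm, apex at z ≈ 14 mm (dimensions read to the nearest mm from the axis ticks). For the STL, each face is triangulated and given an outward normal.

solid part
  facet normal 0.0000 0.0000 -1.0000
    outer loop
      vertex 2.10 17.47 0.00
      vertex 14.40 21.46 0.00
      vertex 22.00 11.00 0.00
    endloop
  endfacet
  facet normal 0.0000 0.0000 -1.0000
    outer loop
      vertex 2.10 4.53 0.00
      vertex 2.10 17.47 0.00
      vertex 22.00 11.00 0.00
    endloop
  endfacet
  facet normal 0.0000 0.0000 -1.0000
    outer loop
      vertex 14.40 0.54 0.00
      vertex 2.10 4.53 0.00
      vertex 22.00 11.00 0.00
    endloop
  endfacet
  facet normal 0.6827 0.4961 0.5364
    outer loop
      vertex 22.00 11.00 0.00
      vertex 14.40 21.46 0.00
      vertex 11.00 11.00 14.00
    endloop
  endfacet
  facet normal -0.2604 0.8027 0.5365
    outer loop
      vertex 14.40 21.46 0.00
      vertex 2.10 17.47 0.00
      vertex 11.00 11.00 14.00
    endloop
  endfacet
  facet normal -0.8439 0.0000 0.5365
    outer loop
      vertex 2.10 17.47 0.00
      vertex 2.10 4.53 0.00
      vertex 11.00 11.00 14.00
    endloop
  endfacet
  facet normal -0.2604 -0.8027 0.5365
    outer loop
      vertex 2.10 4.53 0.00
      vertex 14.40 0.54 0.00
      vertex 11.00 11.00 14.00
    endloop
  endfacet
  facet normal 0.6827 -0.4961 0.5364
    outer loop
      vertex 14.40 0.54 0.00
      vertex 22.00 11.00 0.00
      vertex 11.00 11.00 14.00
    endloop
  endfacet
endsolid part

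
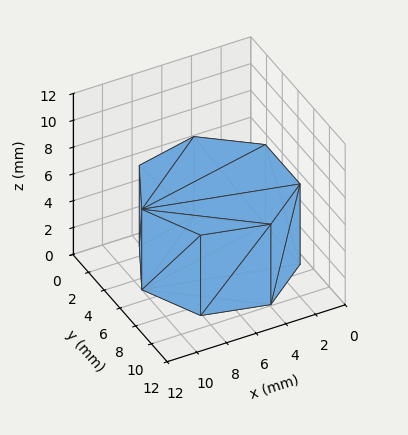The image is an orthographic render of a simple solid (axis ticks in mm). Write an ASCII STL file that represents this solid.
Reading the render: the shape is a regular 7-sided prism (a cylinder approximated with 7 flat sides), circumscribed radius ≈ 5 mm, height ≈ 6 mm (dimensions read to the nearest mm from the axis ticks). For the STL, each face is triangulated and given an outward normal.

solid part
  facet normal 0.0000 0.0000 -1.0000
    outer loop
      vertex 3.9 9.9 0.0
      vertex 8.1 8.9 0.0
      vertex 10.0 5.0 0.0
    endloop
  endfacet
  facet normal 0.0000 0.0000 -1.0000
    outer loop
      vertex 0.5 7.2 0.0
      vertex 3.9 9.9 0.0
      vertex 10.0 5.0 0.0
    endloop
  endfacet
  facet normal 0.0000 0.0000 -1.0000
    outer loop
      vertex 0.5 2.8 0.0
      vertex 0.5 7.2 0.0
      vertex 10.0 5.0 0.0
    endloop
  endfacet
  facet normal 0.0000 0.0000 -1.0000
    outer loop
      vertex 3.9 0.1 0.0
      vertex 0.5 2.8 0.0
      vertex 10.0 5.0 0.0
    endloop
  endfacet
  facet normal 0.0000 0.0000 -1.0000
    outer loop
      vertex 8.1 1.1 0.0
      vertex 3.9 0.1 0.0
      vertex 10.0 5.0 0.0
    endloop
  endfacet
  facet normal 0.0000 0.0000 1.0000
    outer loop
      vertex 10.0 5.0 6.0
      vertex 8.1 8.9 6.0
      vertex 3.9 9.9 6.0
    endloop
  endfacet
  facet normal 0.0000 0.0000 1.0000
    outer loop
      vertex 10.0 5.0 6.0
      vertex 3.9 9.9 6.0
      vertex 0.5 7.2 6.0
    endloop
  endfacet
  facet normal 0.0000 0.0000 1.0000
    outer loop
      vertex 10.0 5.0 6.0
      vertex 0.5 7.2 6.0
      vertex 0.5 2.8 6.0
    endloop
  endfacet
  facet normal 0.0000 0.0000 1.0000
    outer loop
      vertex 10.0 5.0 6.0
      vertex 0.5 2.8 6.0
      vertex 3.9 0.1 6.0
    endloop
  endfacet
  facet normal 0.0000 0.0000 1.0000
    outer loop
      vertex 10.0 5.0 6.0
      vertex 3.9 0.1 6.0
      vertex 8.1 1.1 6.0
    endloop
  endfacet
  facet normal 0.8990 0.4380 0.0000
    outer loop
      vertex 10.0 5.0 0.0
      vertex 8.1 8.9 0.0
      vertex 8.1 8.9 6.0
    endloop
  endfacet
  facet normal 0.8990 0.4380 0.0000
    outer loop
      vertex 10.0 5.0 0.0
      vertex 8.1 8.9 6.0
      vertex 10.0 5.0 6.0
    endloop
  endfacet
  facet normal 0.2316 0.9728 0.0000
    outer loop
      vertex 8.1 8.9 0.0
      vertex 3.9 9.9 0.0
      vertex 3.9 9.9 6.0
    endloop
  endfacet
  facet normal 0.2316 0.9728 0.0000
    outer loop
      vertex 8.1 8.9 0.0
      vertex 3.9 9.9 6.0
      vertex 8.1 8.9 6.0
    endloop
  endfacet
  facet normal -0.6219 0.7831 0.0000
    outer loop
      vertex 3.9 9.9 0.0
      vertex 0.5 7.2 0.0
      vertex 0.5 7.2 6.0
    endloop
  endfacet
  facet normal -0.6219 0.7831 0.0000
    outer loop
      vertex 3.9 9.9 0.0
      vertex 0.5 7.2 6.0
      vertex 3.9 9.9 6.0
    endloop
  endfacet
  facet normal -1.0000 0.0000 0.0000
    outer loop
      vertex 0.5 7.2 0.0
      vertex 0.5 2.8 0.0
      vertex 0.5 2.8 6.0
    endloop
  endfacet
  facet normal -1.0000 0.0000 0.0000
    outer loop
      vertex 0.5 7.2 0.0
      vertex 0.5 2.8 6.0
      vertex 0.5 7.2 6.0
    endloop
  endfacet
  facet normal -0.6219 -0.7831 0.0000
    outer loop
      vertex 0.5 2.8 0.0
      vertex 3.9 0.1 0.0
      vertex 3.9 0.1 6.0
    endloop
  endfacet
  facet normal -0.6219 -0.7831 0.0000
    outer loop
      vertex 0.5 2.8 0.0
      vertex 3.9 0.1 6.0
      vertex 0.5 2.8 6.0
    endloop
  endfacet
  facet normal 0.2316 -0.9728 0.0000
    outer loop
      vertex 3.9 0.1 0.0
      vertex 8.1 1.1 0.0
      vertex 8.1 1.1 6.0
    endloop
  endfacet
  facet normal 0.2316 -0.9728 0.0000
    outer loop
      vertex 3.9 0.1 0.0
      vertex 8.1 1.1 6.0
      vertex 3.9 0.1 6.0
    endloop
  endfacet
  facet normal 0.8990 -0.4380 0.0000
    outer loop
      vertex 8.1 1.1 0.0
      vertex 10.0 5.0 0.0
      vertex 10.0 5.0 6.0
    endloop
  endfacet
  facet normal 0.8990 -0.4380 0.0000
    outer loop
      vertex 8.1 1.1 0.0
      vertex 10.0 5.0 6.0
      vertex 8.1 1.1 6.0
    endloop
  endfacet
endsolid part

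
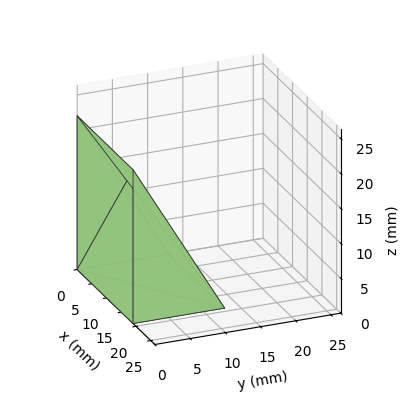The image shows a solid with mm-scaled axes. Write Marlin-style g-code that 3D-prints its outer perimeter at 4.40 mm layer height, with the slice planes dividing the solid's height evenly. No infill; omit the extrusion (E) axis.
Reading the render: the shape is a wedge (ramp): 19 × 13 mm base, rising to 22 mm along the y=0 edge and sloping linearly to z=0 at y=13 (dimensions read to the nearest mm from the axis ticks). For the g-code, the solid's height is divided into equal slices at the stated Δz and each level perimeter traced with G1 moves after a G0 lift.

; perimeter-only toolpath
G21 ; units = mm
G90 ; absolute positioning
G28 ; home
; layer 1
G0 Z4.40
G0 X0.00 Y0.00
G1 X19.00 Y0.00
G1 X19.00 Y10.40
G1 X0.00 Y10.40
G1 X0.00 Y0.00
; layer 2
G0 Z8.80
G0 X0.00 Y0.00
G1 X19.00 Y0.00
G1 X19.00 Y7.80
G1 X0.00 Y7.80
G1 X0.00 Y0.00
; layer 3
G0 Z13.20
G0 X0.00 Y0.00
G1 X19.00 Y0.00
G1 X19.00 Y5.20
G1 X0.00 Y5.20
G1 X0.00 Y0.00
; layer 4
G0 Z17.60
G0 X0.00 Y0.00
G1 X19.00 Y0.00
G1 X19.00 Y2.60
G1 X0.00 Y2.60
G1 X0.00 Y0.00
M2 ; end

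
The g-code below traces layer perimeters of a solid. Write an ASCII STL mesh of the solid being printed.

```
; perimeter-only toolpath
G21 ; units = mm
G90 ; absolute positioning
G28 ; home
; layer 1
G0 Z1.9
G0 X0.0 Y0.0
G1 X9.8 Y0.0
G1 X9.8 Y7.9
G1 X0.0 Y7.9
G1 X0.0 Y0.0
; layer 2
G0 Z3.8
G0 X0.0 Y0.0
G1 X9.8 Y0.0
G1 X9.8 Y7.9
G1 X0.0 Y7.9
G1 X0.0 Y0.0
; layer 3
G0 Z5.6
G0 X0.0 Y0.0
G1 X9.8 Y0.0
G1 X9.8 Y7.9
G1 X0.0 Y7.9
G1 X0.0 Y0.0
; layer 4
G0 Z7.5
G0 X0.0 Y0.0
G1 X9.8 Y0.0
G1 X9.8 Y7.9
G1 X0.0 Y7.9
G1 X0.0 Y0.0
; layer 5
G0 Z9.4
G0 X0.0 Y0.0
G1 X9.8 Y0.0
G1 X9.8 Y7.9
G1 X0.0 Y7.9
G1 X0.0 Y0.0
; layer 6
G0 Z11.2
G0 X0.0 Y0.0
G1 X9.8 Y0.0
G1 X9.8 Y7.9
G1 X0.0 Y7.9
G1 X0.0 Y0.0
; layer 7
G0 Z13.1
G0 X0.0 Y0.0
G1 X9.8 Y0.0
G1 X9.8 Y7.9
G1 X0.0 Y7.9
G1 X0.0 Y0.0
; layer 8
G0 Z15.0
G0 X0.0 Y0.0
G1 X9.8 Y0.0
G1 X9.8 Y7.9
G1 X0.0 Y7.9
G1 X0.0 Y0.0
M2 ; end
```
solid part
  facet normal 0.0000 0.0000 -1.0000
    outer loop
      vertex 9.8 7.9 0.0
      vertex 9.8 0.0 0.0
      vertex 0.0 0.0 0.0
    endloop
  endfacet
  facet normal 0.0000 0.0000 -1.0000
    outer loop
      vertex 0.0 7.9 0.0
      vertex 9.8 7.9 0.0
      vertex 0.0 0.0 0.0
    endloop
  endfacet
  facet normal 0.0000 0.0000 1.0000
    outer loop
      vertex 0.0 0.0 15.0
      vertex 9.8 0.0 15.0
      vertex 9.8 7.9 15.0
    endloop
  endfacet
  facet normal 0.0000 0.0000 1.0000
    outer loop
      vertex 0.0 0.0 15.0
      vertex 9.8 7.9 15.0
      vertex 0.0 7.9 15.0
    endloop
  endfacet
  facet normal 0.0000 -1.0000 0.0000
    outer loop
      vertex 0.0 0.0 0.0
      vertex 9.8 0.0 0.0
      vertex 9.8 0.0 15.0
    endloop
  endfacet
  facet normal 0.0000 -1.0000 0.0000
    outer loop
      vertex 0.0 0.0 0.0
      vertex 9.8 0.0 15.0
      vertex 0.0 0.0 15.0
    endloop
  endfacet
  facet normal 0.0000 1.0000 0.0000
    outer loop
      vertex 9.8 7.9 15.0
      vertex 9.8 7.9 0.0
      vertex 0.0 7.9 0.0
    endloop
  endfacet
  facet normal 0.0000 1.0000 0.0000
    outer loop
      vertex 0.0 7.9 15.0
      vertex 9.8 7.9 15.0
      vertex 0.0 7.9 0.0
    endloop
  endfacet
  facet normal -1.0000 0.0000 0.0000
    outer loop
      vertex 0.0 7.9 15.0
      vertex 0.0 7.9 0.0
      vertex 0.0 0.0 0.0
    endloop
  endfacet
  facet normal -1.0000 0.0000 0.0000
    outer loop
      vertex 0.0 0.0 15.0
      vertex 0.0 7.9 15.0
      vertex 0.0 0.0 0.0
    endloop
  endfacet
  facet normal 1.0000 0.0000 0.0000
    outer loop
      vertex 9.8 0.0 0.0
      vertex 9.8 7.9 0.0
      vertex 9.8 7.9 15.0
    endloop
  endfacet
  facet normal 1.0000 0.0000 0.0000
    outer loop
      vertex 9.8 0.0 0.0
      vertex 9.8 7.9 15.0
      vertex 9.8 0.0 15.0
    endloop
  endfacet
endsolid part

The G0 Z moves step by Δz≈1.9 mm. Every layer's G1 loop is the same polygon, so the solid is a straight extrusion of it from z=0 to z≈15. Closing with flat bottom and top caps and triangulating gives 12 facets — a rectangular box, roughly 9.8 × 7.9 mm footprint and 15 mm tall.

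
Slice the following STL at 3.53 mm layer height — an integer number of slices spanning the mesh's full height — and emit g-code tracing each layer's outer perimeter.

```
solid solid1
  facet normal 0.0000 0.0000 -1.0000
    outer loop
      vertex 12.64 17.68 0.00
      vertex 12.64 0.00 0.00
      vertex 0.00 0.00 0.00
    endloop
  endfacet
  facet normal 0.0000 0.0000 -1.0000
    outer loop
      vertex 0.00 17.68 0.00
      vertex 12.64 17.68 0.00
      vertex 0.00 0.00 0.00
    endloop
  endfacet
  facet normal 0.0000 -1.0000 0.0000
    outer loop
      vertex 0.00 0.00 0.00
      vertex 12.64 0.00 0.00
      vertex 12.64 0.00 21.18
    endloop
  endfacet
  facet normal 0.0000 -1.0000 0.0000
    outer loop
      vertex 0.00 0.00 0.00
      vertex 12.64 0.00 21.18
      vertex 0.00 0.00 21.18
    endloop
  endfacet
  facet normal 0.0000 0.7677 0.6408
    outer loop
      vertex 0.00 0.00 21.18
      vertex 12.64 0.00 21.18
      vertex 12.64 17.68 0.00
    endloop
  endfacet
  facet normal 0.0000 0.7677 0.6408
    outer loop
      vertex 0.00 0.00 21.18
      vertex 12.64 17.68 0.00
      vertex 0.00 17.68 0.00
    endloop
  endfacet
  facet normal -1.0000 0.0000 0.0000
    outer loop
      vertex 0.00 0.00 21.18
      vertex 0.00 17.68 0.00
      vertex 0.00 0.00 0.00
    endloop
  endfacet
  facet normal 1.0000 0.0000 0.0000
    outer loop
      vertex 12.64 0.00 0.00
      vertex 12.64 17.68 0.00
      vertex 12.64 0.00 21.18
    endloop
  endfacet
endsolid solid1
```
; perimeter-only toolpath
G21 ; units = mm
G90 ; absolute positioning
G28 ; home
; layer 1
G0 Z3.53
G0 X0.00 Y0.00
G1 X12.64 Y0.00
G1 X12.64 Y14.73
G1 X0.00 Y14.73
G1 X0.00 Y0.00
; layer 2
G0 Z7.06
G0 X0.00 Y0.00
G1 X12.64 Y0.00
G1 X12.64 Y11.79
G1 X0.00 Y11.79
G1 X0.00 Y0.00
; layer 3
G0 Z10.59
G0 X0.00 Y0.00
G1 X12.64 Y0.00
G1 X12.64 Y8.84
G1 X0.00 Y8.84
G1 X0.00 Y0.00
; layer 4
G0 Z14.12
G0 X0.00 Y0.00
G1 X12.64 Y0.00
G1 X12.64 Y5.89
G1 X0.00 Y5.89
G1 X0.00 Y0.00
; layer 5
G0 Z17.65
G0 X0.00 Y0.00
G1 X12.64 Y0.00
G1 X12.64 Y2.95
G1 X0.00 Y2.95
G1 X0.00 Y0.00
M2 ; end

The solid is a wedge (ramp): 12.6 × 17.7 mm base, rising to 21.2 mm along the y=0 edge and sloping linearly to z=0 at y=17.7. Slicing at Δz = 3.53 mm — 6 equal slices spanning the solid's height, so layer i sits at z = i·h/6 — gives 5 non-empty perimeters. Each is a 4-segment closed polygon; G0 lifts to the layer z and rapids to the start vertex, then G1 traces the edges. The cross-section shrinks linearly with z (the slice at the apex is degenerate and omitted).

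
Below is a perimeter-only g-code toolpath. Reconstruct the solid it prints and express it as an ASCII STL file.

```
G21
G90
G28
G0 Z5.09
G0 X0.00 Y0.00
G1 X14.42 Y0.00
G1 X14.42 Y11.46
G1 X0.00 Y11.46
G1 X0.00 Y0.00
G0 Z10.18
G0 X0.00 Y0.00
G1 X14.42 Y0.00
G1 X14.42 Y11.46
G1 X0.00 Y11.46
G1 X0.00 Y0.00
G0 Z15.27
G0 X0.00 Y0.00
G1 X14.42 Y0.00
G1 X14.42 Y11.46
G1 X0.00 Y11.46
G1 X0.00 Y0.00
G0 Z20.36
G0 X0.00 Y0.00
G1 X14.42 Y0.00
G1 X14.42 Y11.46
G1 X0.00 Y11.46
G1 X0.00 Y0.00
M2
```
solid part
  facet normal 0.0000 0.0000 -1.0000
    outer loop
      vertex 14.42 11.46 0.00
      vertex 14.42 0.00 0.00
      vertex 0.00 0.00 0.00
    endloop
  endfacet
  facet normal 0.0000 0.0000 -1.0000
    outer loop
      vertex 0.00 11.46 0.00
      vertex 14.42 11.46 0.00
      vertex 0.00 0.00 0.00
    endloop
  endfacet
  facet normal 0.0000 0.0000 1.0000
    outer loop
      vertex 0.00 0.00 20.36
      vertex 14.42 0.00 20.36
      vertex 14.42 11.46 20.36
    endloop
  endfacet
  facet normal 0.0000 0.0000 1.0000
    outer loop
      vertex 0.00 0.00 20.36
      vertex 14.42 11.46 20.36
      vertex 0.00 11.46 20.36
    endloop
  endfacet
  facet normal 0.0000 -1.0000 0.0000
    outer loop
      vertex 0.00 0.00 0.00
      vertex 14.42 0.00 0.00
      vertex 14.42 0.00 20.36
    endloop
  endfacet
  facet normal 0.0000 -1.0000 0.0000
    outer loop
      vertex 0.00 0.00 0.00
      vertex 14.42 0.00 20.36
      vertex 0.00 0.00 20.36
    endloop
  endfacet
  facet normal 0.0000 1.0000 0.0000
    outer loop
      vertex 14.42 11.46 20.36
      vertex 14.42 11.46 0.00
      vertex 0.00 11.46 0.00
    endloop
  endfacet
  facet normal 0.0000 1.0000 0.0000
    outer loop
      vertex 0.00 11.46 20.36
      vertex 14.42 11.46 20.36
      vertex 0.00 11.46 0.00
    endloop
  endfacet
  facet normal -1.0000 0.0000 0.0000
    outer loop
      vertex 0.00 11.46 20.36
      vertex 0.00 11.46 0.00
      vertex 0.00 0.00 0.00
    endloop
  endfacet
  facet normal -1.0000 0.0000 0.0000
    outer loop
      vertex 0.00 0.00 20.36
      vertex 0.00 11.46 20.36
      vertex 0.00 0.00 0.00
    endloop
  endfacet
  facet normal 1.0000 0.0000 0.0000
    outer loop
      vertex 14.42 0.00 0.00
      vertex 14.42 11.46 0.00
      vertex 14.42 11.46 20.36
    endloop
  endfacet
  facet normal 1.0000 0.0000 0.0000
    outer loop
      vertex 14.42 0.00 0.00
      vertex 14.42 11.46 20.36
      vertex 14.42 0.00 20.36
    endloop
  endfacet
endsolid part

The G0 Z moves step by Δz≈5.09 mm. Every layer's G1 loop is the same polygon, so the solid is a straight extrusion of it from z=0 to z≈20.4. Closing with flat bottom and top caps and triangulating gives 12 facets — a rectangular box, roughly 14.4 × 11.5 mm footprint and 20.4 mm tall.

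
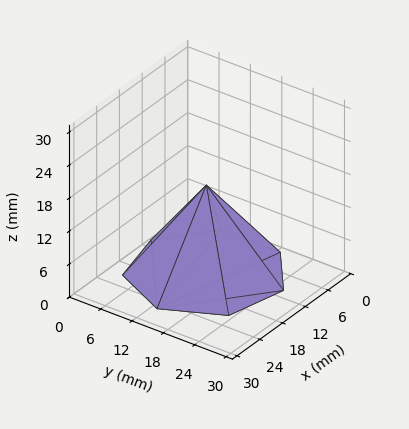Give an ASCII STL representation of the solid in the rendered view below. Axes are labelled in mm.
Reading the render: the shape is a regular 7-sided pyramid, base circumscribed radius ≈ 13 mm, apex at z ≈ 16 mm (dimensions read to the nearest mm from the axis ticks). For the STL, each face is triangulated and given an outward normal.

solid part
  facet normal 0.0000 0.0000 -1.0000
    outer loop
      vertex 10.107 25.674 0.000
      vertex 21.105 23.164 0.000
      vertex 26.000 13.000 0.000
    endloop
  endfacet
  facet normal 0.0000 0.0000 -1.0000
    outer loop
      vertex 1.287 18.640 0.000
      vertex 10.107 25.674 0.000
      vertex 26.000 13.000 0.000
    endloop
  endfacet
  facet normal 0.0000 0.0000 -1.0000
    outer loop
      vertex 1.287 7.360 0.000
      vertex 1.287 18.640 0.000
      vertex 26.000 13.000 0.000
    endloop
  endfacet
  facet normal 0.0000 0.0000 -1.0000
    outer loop
      vertex 10.107 0.326 0.000
      vertex 1.287 7.360 0.000
      vertex 26.000 13.000 0.000
    endloop
  endfacet
  facet normal 0.0000 0.0000 -1.0000
    outer loop
      vertex 21.105 2.836 0.000
      vertex 10.107 0.326 0.000
      vertex 26.000 13.000 0.000
    endloop
  endfacet
  facet normal 0.7270 0.3501 0.5907
    outer loop
      vertex 26.000 13.000 0.000
      vertex 21.105 23.164 0.000
      vertex 13.000 13.000 16.000
    endloop
  endfacet
  facet normal 0.1795 0.7867 0.5907
    outer loop
      vertex 21.105 23.164 0.000
      vertex 10.107 25.674 0.000
      vertex 13.000 13.000 16.000
    endloop
  endfacet
  facet normal -0.5031 0.6309 0.5907
    outer loop
      vertex 10.107 25.674 0.000
      vertex 1.287 18.640 0.000
      vertex 13.000 13.000 16.000
    endloop
  endfacet
  facet normal -0.8069 0.0000 0.5907
    outer loop
      vertex 1.287 18.640 0.000
      vertex 1.287 7.360 0.000
      vertex 13.000 13.000 16.000
    endloop
  endfacet
  facet normal -0.5031 -0.6309 0.5907
    outer loop
      vertex 1.287 7.360 0.000
      vertex 10.107 0.326 0.000
      vertex 13.000 13.000 16.000
    endloop
  endfacet
  facet normal 0.1795 -0.7867 0.5907
    outer loop
      vertex 10.107 0.326 0.000
      vertex 21.105 2.836 0.000
      vertex 13.000 13.000 16.000
    endloop
  endfacet
  facet normal 0.7270 -0.3501 0.5907
    outer loop
      vertex 21.105 2.836 0.000
      vertex 26.000 13.000 0.000
      vertex 13.000 13.000 16.000
    endloop
  endfacet
endsolid part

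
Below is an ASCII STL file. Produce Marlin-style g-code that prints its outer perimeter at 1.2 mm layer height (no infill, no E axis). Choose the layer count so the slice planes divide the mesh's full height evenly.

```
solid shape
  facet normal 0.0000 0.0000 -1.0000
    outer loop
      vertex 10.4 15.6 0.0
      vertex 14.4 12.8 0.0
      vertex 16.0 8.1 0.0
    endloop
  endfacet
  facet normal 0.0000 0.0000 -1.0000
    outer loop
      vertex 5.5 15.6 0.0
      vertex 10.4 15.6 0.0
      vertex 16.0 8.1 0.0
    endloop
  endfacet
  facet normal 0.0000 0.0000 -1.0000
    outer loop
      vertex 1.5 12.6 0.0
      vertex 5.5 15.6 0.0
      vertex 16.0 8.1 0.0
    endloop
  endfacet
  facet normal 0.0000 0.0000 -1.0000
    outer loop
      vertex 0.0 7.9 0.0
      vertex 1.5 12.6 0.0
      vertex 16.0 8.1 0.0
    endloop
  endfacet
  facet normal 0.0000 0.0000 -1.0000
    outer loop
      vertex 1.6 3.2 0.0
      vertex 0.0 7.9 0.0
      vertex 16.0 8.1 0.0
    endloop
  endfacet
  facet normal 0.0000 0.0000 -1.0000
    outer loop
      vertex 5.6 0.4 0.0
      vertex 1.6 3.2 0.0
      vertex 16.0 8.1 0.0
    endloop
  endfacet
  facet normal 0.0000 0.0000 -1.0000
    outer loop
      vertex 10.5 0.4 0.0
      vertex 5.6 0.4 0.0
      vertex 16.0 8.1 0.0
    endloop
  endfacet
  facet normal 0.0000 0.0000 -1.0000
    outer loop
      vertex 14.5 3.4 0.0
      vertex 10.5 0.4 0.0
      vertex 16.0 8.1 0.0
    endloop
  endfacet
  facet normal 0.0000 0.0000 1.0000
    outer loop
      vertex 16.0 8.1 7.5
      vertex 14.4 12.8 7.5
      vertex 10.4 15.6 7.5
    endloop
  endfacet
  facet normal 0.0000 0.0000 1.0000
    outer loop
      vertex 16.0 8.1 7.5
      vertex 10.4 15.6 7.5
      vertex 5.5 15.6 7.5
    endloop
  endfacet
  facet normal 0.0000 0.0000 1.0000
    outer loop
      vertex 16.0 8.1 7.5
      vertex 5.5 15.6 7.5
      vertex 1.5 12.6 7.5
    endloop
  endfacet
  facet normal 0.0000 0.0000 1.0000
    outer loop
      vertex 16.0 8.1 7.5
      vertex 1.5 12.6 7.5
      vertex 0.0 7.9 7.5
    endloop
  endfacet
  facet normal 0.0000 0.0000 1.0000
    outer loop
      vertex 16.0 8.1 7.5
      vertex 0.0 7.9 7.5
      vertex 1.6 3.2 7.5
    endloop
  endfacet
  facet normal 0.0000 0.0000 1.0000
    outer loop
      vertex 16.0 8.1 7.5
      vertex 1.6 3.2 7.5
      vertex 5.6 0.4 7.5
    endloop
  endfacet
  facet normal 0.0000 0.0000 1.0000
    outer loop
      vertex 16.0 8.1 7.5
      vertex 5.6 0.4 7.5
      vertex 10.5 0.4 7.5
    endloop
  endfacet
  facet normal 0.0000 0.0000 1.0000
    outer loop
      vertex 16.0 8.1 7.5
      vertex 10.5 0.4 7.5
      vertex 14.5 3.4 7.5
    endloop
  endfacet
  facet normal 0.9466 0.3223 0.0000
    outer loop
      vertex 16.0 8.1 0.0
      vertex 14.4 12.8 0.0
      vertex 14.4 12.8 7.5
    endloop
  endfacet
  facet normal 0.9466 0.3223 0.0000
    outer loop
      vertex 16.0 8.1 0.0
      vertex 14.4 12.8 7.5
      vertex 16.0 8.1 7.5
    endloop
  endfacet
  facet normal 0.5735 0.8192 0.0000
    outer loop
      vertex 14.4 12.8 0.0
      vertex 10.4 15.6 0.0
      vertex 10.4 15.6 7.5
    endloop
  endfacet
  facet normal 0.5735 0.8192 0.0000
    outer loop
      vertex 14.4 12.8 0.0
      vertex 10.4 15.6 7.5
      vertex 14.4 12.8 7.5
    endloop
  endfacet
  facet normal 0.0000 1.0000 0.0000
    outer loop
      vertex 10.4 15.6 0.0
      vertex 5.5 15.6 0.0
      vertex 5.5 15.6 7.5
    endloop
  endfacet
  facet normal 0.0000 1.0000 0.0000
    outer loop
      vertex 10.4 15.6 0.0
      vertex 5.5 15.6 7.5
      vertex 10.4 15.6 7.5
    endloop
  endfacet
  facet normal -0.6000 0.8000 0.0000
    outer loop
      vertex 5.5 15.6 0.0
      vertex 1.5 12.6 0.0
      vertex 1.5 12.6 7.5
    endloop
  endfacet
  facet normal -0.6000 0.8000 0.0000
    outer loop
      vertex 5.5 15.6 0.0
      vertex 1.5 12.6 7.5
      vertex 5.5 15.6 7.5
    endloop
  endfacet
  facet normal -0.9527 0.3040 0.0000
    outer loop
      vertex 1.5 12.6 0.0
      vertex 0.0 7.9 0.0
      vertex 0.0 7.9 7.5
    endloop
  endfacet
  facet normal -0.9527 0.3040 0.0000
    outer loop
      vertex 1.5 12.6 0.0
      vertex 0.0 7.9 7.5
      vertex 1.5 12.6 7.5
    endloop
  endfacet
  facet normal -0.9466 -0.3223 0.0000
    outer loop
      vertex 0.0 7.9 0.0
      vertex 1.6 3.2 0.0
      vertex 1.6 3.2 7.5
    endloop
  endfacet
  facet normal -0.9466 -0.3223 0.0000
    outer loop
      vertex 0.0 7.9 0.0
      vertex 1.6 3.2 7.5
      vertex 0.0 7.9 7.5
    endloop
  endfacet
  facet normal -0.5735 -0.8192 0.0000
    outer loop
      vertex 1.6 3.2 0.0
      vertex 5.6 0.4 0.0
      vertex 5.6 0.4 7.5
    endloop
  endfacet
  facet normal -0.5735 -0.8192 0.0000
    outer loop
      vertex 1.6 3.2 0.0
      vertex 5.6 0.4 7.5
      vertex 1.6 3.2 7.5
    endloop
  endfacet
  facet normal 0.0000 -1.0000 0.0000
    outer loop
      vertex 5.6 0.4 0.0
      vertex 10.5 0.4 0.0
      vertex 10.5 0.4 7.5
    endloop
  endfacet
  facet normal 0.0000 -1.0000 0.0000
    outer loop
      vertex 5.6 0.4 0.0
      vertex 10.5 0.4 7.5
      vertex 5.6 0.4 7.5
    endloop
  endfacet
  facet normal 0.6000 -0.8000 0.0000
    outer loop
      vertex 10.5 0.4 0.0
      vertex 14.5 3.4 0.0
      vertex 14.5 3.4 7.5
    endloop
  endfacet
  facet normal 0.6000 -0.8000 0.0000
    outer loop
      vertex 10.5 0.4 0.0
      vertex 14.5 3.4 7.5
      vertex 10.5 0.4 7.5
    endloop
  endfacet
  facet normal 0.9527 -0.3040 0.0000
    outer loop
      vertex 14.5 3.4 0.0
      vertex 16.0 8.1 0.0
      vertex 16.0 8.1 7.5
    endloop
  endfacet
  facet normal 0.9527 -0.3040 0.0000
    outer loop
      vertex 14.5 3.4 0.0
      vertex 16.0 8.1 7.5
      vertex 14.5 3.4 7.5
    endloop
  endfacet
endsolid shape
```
; perimeter-only toolpath
G21 ; units = mm
G90 ; absolute positioning
G28 ; home
; layer 1
G0 Z1.2
G0 X16.0 Y8.1
G1 X14.4 Y12.8
G1 X10.4 Y15.6
G1 X5.5 Y15.6
G1 X1.5 Y12.6
G1 X0.0 Y7.9
G1 X1.6 Y3.2
G1 X5.6 Y0.4
G1 X10.5 Y0.4
G1 X14.5 Y3.4
G1 X16.0 Y8.1
; layer 2
G0 Z2.5
G0 X16.0 Y8.1
G1 X14.4 Y12.8
G1 X10.4 Y15.6
G1 X5.5 Y15.6
G1 X1.5 Y12.6
G1 X0.0 Y7.9
G1 X1.6 Y3.2
G1 X5.6 Y0.4
G1 X10.5 Y0.4
G1 X14.5 Y3.4
G1 X16.0 Y8.1
; layer 3
G0 Z3.8
G0 X16.0 Y8.1
G1 X14.4 Y12.8
G1 X10.4 Y15.6
G1 X5.5 Y15.6
G1 X1.5 Y12.6
G1 X0.0 Y7.9
G1 X1.6 Y3.2
G1 X5.6 Y0.4
G1 X10.5 Y0.4
G1 X14.5 Y3.4
G1 X16.0 Y8.1
; layer 4
G0 Z5.0
G0 X16.0 Y8.1
G1 X14.4 Y12.8
G1 X10.4 Y15.6
G1 X5.5 Y15.6
G1 X1.5 Y12.6
G1 X0.0 Y7.9
G1 X1.6 Y3.2
G1 X5.6 Y0.4
G1 X10.5 Y0.4
G1 X14.5 Y3.4
G1 X16.0 Y8.1
; layer 5
G0 Z6.2
G0 X16.0 Y8.1
G1 X14.4 Y12.8
G1 X10.4 Y15.6
G1 X5.5 Y15.6
G1 X1.5 Y12.6
G1 X0.0 Y7.9
G1 X1.6 Y3.2
G1 X5.6 Y0.4
G1 X10.5 Y0.4
G1 X14.5 Y3.4
G1 X16.0 Y8.1
; layer 6
G0 Z7.5
G0 X16.0 Y8.1
G1 X14.4 Y12.8
G1 X10.4 Y15.6
G1 X5.5 Y15.6
G1 X1.5 Y12.6
G1 X0.0 Y7.9
G1 X1.6 Y3.2
G1 X5.6 Y0.4
G1 X10.5 Y0.4
G1 X14.5 Y3.4
G1 X16.0 Y8.1
M2 ; end

The solid is a regular 10-sided prism (a cylinder approximated with 10 flat sides), circumscribed radius ≈ 8 mm, height ≈ 7.5 mm. Slicing at Δz = 1.2 mm — 6 equal slices spanning the solid's height, so layer i sits at z = i·h/6 — gives 6 non-empty perimeters. Each is a 10-segment closed polygon; G0 lifts to the layer z and rapids to the start vertex, then G1 traces the edges.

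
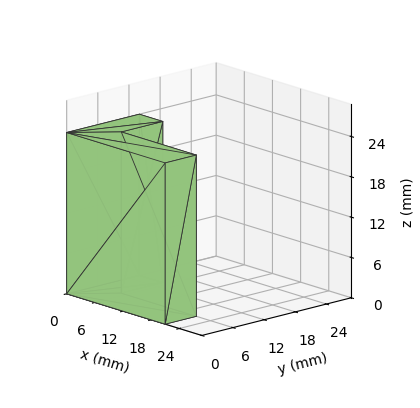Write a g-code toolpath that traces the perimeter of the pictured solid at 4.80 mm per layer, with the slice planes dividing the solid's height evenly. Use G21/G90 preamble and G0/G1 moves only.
Reading the render: the shape is an L-shaped prism: outer 21 × 14 mm, arm thicknesses ≈ 6 mm (horizontal) and 5 mm (vertical), extruded 24 mm in z (dimensions read to the nearest mm from the axis ticks). For the g-code, the solid's height is divided into equal slices at the stated Δz and each level perimeter traced with G1 moves after a G0 lift.

; perimeter-only toolpath
G21 ; units = mm
G90 ; absolute positioning
G28 ; home
; layer 1
G0 Z4.80
G0 X0.00 Y0.00
G1 X21.00 Y0.00
G1 X21.00 Y6.00
G1 X5.00 Y6.00
G1 X5.00 Y14.00
G1 X0.00 Y14.00
G1 X0.00 Y0.00
; layer 2
G0 Z9.60
G0 X0.00 Y0.00
G1 X21.00 Y0.00
G1 X21.00 Y6.00
G1 X5.00 Y6.00
G1 X5.00 Y14.00
G1 X0.00 Y14.00
G1 X0.00 Y0.00
; layer 3
G0 Z14.40
G0 X0.00 Y0.00
G1 X21.00 Y0.00
G1 X21.00 Y6.00
G1 X5.00 Y6.00
G1 X5.00 Y14.00
G1 X0.00 Y14.00
G1 X0.00 Y0.00
; layer 4
G0 Z19.20
G0 X0.00 Y0.00
G1 X21.00 Y0.00
G1 X21.00 Y6.00
G1 X5.00 Y6.00
G1 X5.00 Y14.00
G1 X0.00 Y14.00
G1 X0.00 Y0.00
; layer 5
G0 Z24.00
G0 X0.00 Y0.00
G1 X21.00 Y0.00
G1 X21.00 Y6.00
G1 X5.00 Y6.00
G1 X5.00 Y14.00
G1 X0.00 Y14.00
G1 X0.00 Y0.00
M2 ; end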